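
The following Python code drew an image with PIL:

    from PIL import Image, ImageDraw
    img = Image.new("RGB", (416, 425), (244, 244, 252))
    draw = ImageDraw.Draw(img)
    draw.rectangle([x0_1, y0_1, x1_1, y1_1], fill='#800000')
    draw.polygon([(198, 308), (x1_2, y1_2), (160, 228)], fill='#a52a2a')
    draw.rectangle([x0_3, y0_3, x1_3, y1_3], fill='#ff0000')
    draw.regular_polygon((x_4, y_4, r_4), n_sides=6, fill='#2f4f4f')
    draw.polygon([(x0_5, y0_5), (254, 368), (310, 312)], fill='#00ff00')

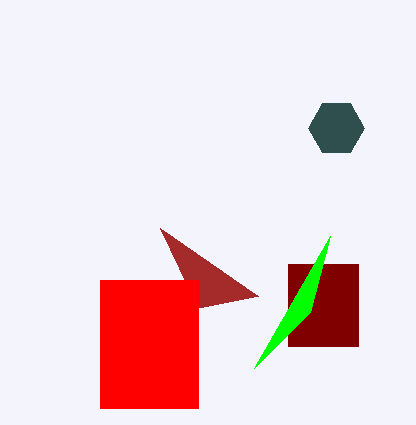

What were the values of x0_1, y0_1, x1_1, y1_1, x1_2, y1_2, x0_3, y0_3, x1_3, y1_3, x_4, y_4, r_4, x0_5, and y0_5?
x0_1 = 288, y0_1 = 264, x1_1 = 358, y1_1 = 346, x1_2 = 258, y1_2 = 296, x0_3 = 100, y0_3 = 280, x1_3 = 198, y1_3 = 408, x_4 = 336, y_4 = 128, r_4 = 28, x0_5 = 330, y0_5 = 236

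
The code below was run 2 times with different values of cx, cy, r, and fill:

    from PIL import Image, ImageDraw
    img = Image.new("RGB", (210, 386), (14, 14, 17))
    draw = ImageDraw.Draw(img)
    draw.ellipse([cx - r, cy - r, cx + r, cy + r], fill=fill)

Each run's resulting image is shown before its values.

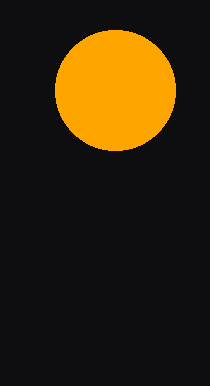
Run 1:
cx = 115
cy = 90
r = 60
fill = 'orange'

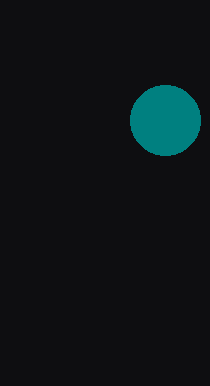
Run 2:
cx = 165; cy = 120; r = 35; fill = 'teal'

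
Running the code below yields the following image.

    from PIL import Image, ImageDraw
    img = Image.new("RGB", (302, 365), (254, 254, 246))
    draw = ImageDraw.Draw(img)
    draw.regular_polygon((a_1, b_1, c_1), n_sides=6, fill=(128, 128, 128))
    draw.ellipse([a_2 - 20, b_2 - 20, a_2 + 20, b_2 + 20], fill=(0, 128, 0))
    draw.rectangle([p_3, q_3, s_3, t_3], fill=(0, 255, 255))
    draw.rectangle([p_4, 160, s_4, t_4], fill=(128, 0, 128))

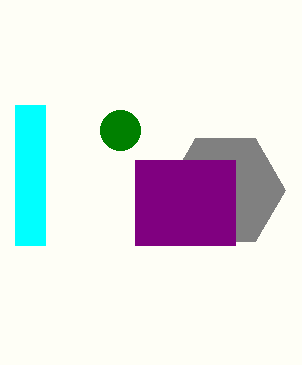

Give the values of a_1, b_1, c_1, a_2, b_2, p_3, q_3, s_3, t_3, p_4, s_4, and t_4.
a_1 = 225
b_1 = 190
c_1 = 60
a_2 = 120
b_2 = 130
p_3 = 15
q_3 = 105
s_3 = 45
t_3 = 245
p_4 = 135
s_4 = 235
t_4 = 245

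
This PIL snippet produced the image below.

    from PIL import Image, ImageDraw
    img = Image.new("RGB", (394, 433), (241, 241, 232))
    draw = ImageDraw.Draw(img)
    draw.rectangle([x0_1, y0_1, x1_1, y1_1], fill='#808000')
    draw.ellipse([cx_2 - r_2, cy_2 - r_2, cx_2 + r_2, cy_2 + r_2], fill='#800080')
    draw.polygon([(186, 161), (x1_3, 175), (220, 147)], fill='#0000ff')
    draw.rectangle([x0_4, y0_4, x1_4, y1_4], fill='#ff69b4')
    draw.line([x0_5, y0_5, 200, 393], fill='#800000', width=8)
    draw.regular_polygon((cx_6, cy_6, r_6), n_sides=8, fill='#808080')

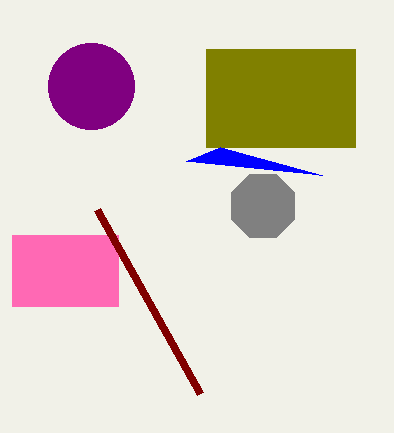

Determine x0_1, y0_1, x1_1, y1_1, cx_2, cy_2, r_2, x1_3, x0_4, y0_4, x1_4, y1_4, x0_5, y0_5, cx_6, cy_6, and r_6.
x0_1 = 206, y0_1 = 49, x1_1 = 355, y1_1 = 147, cx_2 = 91, cy_2 = 86, r_2 = 43, x1_3 = 322, x0_4 = 12, y0_4 = 235, x1_4 = 118, y1_4 = 306, x0_5 = 97, y0_5 = 209, cx_6 = 263, cy_6 = 206, r_6 = 34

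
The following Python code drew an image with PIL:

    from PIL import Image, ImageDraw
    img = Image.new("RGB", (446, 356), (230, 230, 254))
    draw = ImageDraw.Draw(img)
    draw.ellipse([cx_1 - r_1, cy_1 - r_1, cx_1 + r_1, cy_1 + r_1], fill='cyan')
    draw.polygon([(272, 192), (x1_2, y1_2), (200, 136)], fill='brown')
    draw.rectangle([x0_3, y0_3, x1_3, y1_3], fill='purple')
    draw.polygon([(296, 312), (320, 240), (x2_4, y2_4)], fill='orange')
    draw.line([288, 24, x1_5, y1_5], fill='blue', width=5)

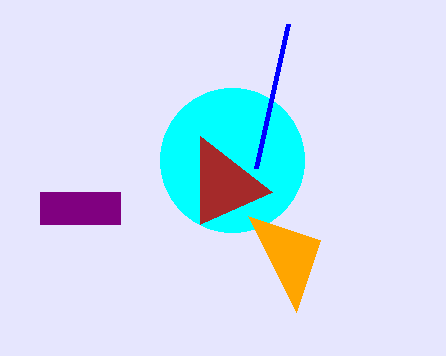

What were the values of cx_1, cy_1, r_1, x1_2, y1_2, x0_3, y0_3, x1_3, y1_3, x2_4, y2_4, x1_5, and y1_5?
cx_1 = 232, cy_1 = 160, r_1 = 72, x1_2 = 200, y1_2 = 224, x0_3 = 40, y0_3 = 192, x1_3 = 120, y1_3 = 224, x2_4 = 248, y2_4 = 216, x1_5 = 256, y1_5 = 168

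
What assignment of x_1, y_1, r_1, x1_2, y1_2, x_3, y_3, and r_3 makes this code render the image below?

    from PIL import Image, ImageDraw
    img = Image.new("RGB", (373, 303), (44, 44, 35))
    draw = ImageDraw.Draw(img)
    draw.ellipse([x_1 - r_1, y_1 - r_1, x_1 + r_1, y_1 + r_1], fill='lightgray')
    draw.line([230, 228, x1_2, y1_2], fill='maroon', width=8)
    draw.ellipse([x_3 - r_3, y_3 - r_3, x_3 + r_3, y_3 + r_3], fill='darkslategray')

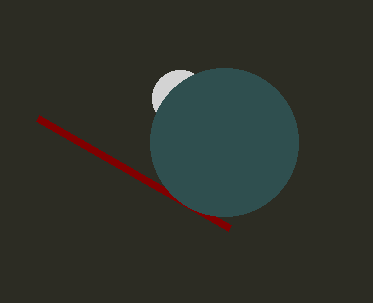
x_1 = 180; y_1 = 98; r_1 = 28; x1_2 = 38; y1_2 = 118; x_3 = 224; y_3 = 142; r_3 = 74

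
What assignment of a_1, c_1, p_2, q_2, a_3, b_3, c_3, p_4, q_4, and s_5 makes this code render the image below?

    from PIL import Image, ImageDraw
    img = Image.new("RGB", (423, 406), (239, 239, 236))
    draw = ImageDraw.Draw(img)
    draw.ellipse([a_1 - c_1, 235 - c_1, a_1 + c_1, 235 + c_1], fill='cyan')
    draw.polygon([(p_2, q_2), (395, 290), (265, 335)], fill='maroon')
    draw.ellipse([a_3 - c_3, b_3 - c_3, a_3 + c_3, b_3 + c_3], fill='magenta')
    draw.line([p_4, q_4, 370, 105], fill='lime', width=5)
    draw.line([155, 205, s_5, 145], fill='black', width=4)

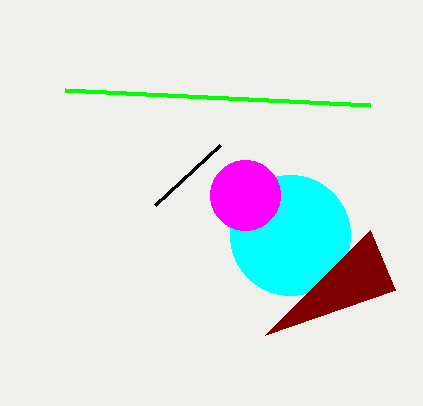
a_1 = 290, c_1 = 60, p_2 = 370, q_2 = 230, a_3 = 245, b_3 = 195, c_3 = 35, p_4 = 65, q_4 = 90, s_5 = 220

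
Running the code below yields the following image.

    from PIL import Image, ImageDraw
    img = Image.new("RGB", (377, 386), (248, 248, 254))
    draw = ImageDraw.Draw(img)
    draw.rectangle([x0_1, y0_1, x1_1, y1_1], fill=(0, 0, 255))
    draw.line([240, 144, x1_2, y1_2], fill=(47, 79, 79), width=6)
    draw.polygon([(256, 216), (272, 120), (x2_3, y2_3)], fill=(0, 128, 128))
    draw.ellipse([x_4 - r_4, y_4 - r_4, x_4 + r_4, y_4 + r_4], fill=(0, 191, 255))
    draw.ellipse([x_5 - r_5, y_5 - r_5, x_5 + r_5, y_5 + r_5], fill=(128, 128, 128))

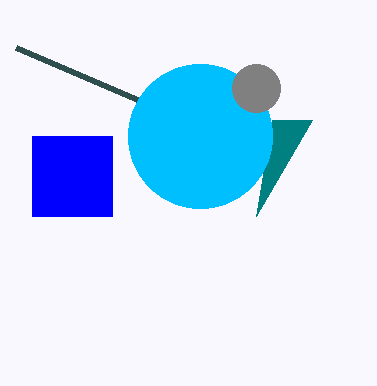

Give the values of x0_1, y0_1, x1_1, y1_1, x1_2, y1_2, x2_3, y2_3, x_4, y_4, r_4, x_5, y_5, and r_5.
x0_1 = 32; y0_1 = 136; x1_1 = 112; y1_1 = 216; x1_2 = 16; y1_2 = 48; x2_3 = 312; y2_3 = 120; x_4 = 200; y_4 = 136; r_4 = 72; x_5 = 256; y_5 = 88; r_5 = 24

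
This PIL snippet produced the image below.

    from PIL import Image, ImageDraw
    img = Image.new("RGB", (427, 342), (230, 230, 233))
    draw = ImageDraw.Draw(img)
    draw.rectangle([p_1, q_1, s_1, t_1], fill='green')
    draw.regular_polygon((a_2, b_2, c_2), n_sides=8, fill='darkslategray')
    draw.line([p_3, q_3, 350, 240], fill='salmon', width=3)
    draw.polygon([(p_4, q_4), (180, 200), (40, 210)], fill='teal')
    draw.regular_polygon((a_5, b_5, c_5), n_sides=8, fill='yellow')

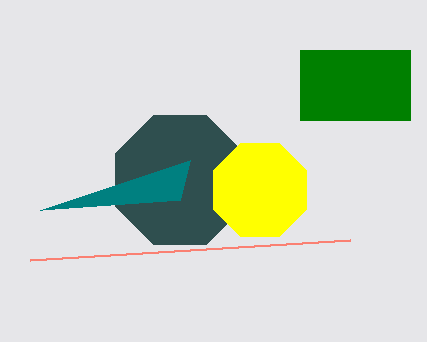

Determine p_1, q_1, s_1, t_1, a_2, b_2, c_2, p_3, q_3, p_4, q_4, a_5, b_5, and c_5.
p_1 = 300, q_1 = 50, s_1 = 410, t_1 = 120, a_2 = 180, b_2 = 180, c_2 = 70, p_3 = 30, q_3 = 260, p_4 = 190, q_4 = 160, a_5 = 260, b_5 = 190, c_5 = 50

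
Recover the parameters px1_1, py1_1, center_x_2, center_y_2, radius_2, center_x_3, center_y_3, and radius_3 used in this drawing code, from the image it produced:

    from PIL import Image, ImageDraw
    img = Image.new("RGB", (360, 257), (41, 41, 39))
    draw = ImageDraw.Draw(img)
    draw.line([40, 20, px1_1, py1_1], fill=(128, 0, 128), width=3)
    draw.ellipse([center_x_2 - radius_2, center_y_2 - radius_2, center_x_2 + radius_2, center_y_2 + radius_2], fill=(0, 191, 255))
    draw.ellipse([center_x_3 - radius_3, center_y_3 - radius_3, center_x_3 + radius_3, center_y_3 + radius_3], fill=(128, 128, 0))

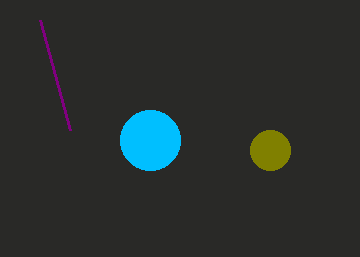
px1_1 = 70
py1_1 = 130
center_x_2 = 150
center_y_2 = 140
radius_2 = 30
center_x_3 = 270
center_y_3 = 150
radius_3 = 20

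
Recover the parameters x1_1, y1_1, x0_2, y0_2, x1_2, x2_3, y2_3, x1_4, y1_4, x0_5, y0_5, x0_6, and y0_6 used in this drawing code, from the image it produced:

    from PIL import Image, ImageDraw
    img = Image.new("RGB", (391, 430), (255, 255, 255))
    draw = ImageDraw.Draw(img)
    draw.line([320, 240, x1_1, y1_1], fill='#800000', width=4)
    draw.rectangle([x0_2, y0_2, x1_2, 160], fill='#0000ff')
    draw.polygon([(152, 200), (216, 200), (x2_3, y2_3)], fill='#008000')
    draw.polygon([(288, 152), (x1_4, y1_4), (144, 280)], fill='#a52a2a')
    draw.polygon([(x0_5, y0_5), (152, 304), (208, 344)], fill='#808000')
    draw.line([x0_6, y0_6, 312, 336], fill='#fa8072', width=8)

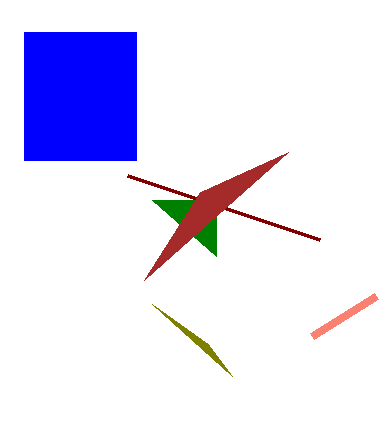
x1_1 = 128
y1_1 = 176
x0_2 = 24
y0_2 = 32
x1_2 = 136
x2_3 = 216
y2_3 = 256
x1_4 = 200
y1_4 = 192
x0_5 = 232
y0_5 = 376
x0_6 = 376
y0_6 = 296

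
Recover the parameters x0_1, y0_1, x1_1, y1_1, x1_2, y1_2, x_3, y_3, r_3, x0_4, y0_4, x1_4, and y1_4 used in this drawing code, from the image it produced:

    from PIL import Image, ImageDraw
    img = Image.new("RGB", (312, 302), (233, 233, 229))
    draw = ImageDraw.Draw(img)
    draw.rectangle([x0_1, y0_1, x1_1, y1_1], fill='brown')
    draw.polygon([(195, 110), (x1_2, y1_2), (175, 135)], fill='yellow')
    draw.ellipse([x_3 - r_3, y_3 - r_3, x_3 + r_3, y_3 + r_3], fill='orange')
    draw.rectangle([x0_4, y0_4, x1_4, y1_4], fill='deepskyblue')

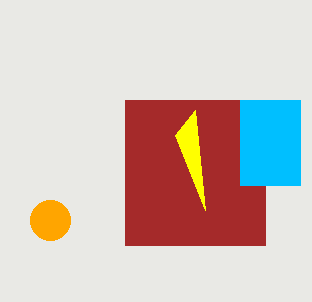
x0_1 = 125; y0_1 = 100; x1_1 = 265; y1_1 = 245; x1_2 = 205; y1_2 = 210; x_3 = 50; y_3 = 220; r_3 = 20; x0_4 = 240; y0_4 = 100; x1_4 = 300; y1_4 = 185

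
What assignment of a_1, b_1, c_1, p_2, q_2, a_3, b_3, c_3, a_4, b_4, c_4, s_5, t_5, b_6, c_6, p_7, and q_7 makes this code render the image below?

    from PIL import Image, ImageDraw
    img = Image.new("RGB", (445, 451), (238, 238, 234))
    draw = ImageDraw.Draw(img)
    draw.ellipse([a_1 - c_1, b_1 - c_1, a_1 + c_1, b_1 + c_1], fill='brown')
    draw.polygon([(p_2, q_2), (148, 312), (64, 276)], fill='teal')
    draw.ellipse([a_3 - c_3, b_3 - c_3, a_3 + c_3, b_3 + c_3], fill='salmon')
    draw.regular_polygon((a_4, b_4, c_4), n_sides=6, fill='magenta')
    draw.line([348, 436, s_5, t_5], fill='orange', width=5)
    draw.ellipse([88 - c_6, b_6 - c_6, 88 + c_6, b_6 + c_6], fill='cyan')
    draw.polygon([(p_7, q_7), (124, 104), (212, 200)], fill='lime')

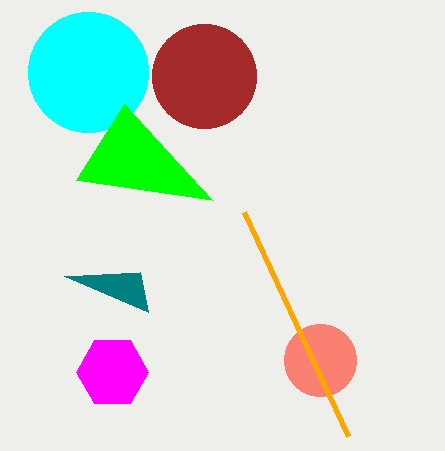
a_1 = 204, b_1 = 76, c_1 = 52, p_2 = 140, q_2 = 272, a_3 = 320, b_3 = 360, c_3 = 36, a_4 = 112, b_4 = 372, c_4 = 36, s_5 = 244, t_5 = 212, b_6 = 72, c_6 = 60, p_7 = 76, q_7 = 180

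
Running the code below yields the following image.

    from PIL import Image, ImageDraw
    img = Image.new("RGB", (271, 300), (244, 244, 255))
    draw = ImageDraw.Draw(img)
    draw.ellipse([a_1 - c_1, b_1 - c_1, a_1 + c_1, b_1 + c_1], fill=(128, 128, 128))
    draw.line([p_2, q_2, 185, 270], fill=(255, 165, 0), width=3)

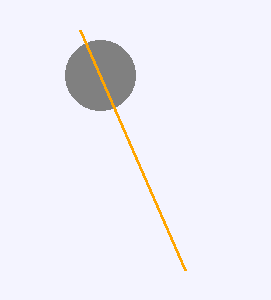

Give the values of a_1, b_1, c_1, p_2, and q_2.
a_1 = 100
b_1 = 75
c_1 = 35
p_2 = 80
q_2 = 30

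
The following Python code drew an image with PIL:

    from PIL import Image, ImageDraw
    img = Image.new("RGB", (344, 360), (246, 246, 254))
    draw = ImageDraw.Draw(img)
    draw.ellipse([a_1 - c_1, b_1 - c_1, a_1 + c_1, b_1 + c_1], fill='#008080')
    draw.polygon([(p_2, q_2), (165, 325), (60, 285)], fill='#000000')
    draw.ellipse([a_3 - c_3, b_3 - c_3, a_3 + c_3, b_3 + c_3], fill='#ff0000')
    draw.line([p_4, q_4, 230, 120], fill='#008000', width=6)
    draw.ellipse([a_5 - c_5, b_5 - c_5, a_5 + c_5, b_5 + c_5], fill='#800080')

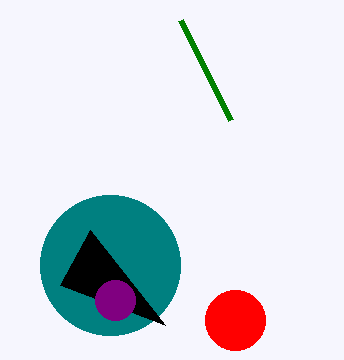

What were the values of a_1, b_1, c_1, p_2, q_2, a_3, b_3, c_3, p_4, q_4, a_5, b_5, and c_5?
a_1 = 110, b_1 = 265, c_1 = 70, p_2 = 90, q_2 = 230, a_3 = 235, b_3 = 320, c_3 = 30, p_4 = 180, q_4 = 20, a_5 = 115, b_5 = 300, c_5 = 20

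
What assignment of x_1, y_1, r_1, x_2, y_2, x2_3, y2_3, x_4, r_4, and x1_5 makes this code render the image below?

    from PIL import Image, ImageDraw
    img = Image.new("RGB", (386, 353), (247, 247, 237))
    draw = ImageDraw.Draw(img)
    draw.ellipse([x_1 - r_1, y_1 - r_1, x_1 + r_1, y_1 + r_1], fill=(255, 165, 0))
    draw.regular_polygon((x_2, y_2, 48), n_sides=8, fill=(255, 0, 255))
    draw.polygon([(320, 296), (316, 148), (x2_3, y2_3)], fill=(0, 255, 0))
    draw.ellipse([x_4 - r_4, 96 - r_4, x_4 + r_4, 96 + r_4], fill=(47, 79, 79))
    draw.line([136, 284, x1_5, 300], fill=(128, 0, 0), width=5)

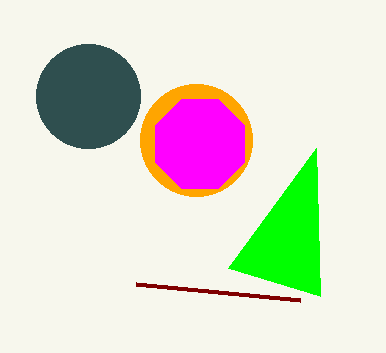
x_1 = 196, y_1 = 140, r_1 = 56, x_2 = 200, y_2 = 144, x2_3 = 228, y2_3 = 268, x_4 = 88, r_4 = 52, x1_5 = 300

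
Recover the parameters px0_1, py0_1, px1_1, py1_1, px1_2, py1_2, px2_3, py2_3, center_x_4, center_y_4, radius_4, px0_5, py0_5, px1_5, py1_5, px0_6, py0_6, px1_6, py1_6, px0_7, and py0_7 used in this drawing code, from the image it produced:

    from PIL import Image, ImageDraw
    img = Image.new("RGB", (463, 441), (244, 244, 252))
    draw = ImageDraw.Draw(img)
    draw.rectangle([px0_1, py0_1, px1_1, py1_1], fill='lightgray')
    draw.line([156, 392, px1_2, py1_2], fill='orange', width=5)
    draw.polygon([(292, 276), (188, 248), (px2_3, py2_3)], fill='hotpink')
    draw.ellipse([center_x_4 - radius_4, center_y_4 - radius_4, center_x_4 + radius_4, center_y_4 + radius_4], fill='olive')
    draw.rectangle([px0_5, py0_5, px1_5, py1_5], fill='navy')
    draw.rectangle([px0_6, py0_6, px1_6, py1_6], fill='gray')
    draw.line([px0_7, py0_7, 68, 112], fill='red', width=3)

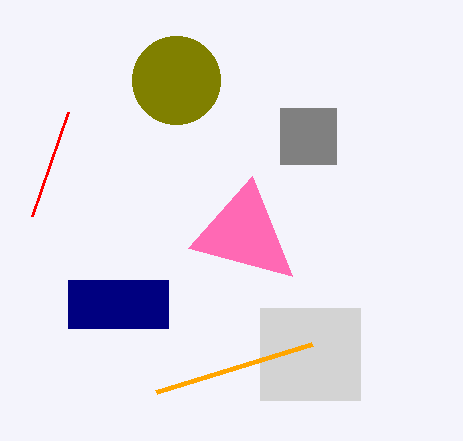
px0_1 = 260; py0_1 = 308; px1_1 = 360; py1_1 = 400; px1_2 = 312; py1_2 = 344; px2_3 = 252; py2_3 = 176; center_x_4 = 176; center_y_4 = 80; radius_4 = 44; px0_5 = 68; py0_5 = 280; px1_5 = 168; py1_5 = 328; px0_6 = 280; py0_6 = 108; px1_6 = 336; py1_6 = 164; px0_7 = 32; py0_7 = 216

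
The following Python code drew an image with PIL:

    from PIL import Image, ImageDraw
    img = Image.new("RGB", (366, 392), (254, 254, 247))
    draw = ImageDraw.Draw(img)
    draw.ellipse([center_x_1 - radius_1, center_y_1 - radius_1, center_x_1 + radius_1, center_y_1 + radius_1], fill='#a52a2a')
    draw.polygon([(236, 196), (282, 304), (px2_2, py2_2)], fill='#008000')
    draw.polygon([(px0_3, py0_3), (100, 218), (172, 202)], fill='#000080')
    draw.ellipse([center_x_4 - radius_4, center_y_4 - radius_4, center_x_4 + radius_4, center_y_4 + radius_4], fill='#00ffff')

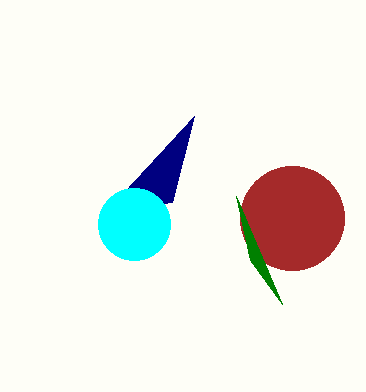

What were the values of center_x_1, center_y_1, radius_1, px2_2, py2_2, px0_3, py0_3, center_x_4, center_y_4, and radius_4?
center_x_1 = 292; center_y_1 = 218; radius_1 = 52; px2_2 = 250; py2_2 = 260; px0_3 = 194; py0_3 = 116; center_x_4 = 134; center_y_4 = 224; radius_4 = 36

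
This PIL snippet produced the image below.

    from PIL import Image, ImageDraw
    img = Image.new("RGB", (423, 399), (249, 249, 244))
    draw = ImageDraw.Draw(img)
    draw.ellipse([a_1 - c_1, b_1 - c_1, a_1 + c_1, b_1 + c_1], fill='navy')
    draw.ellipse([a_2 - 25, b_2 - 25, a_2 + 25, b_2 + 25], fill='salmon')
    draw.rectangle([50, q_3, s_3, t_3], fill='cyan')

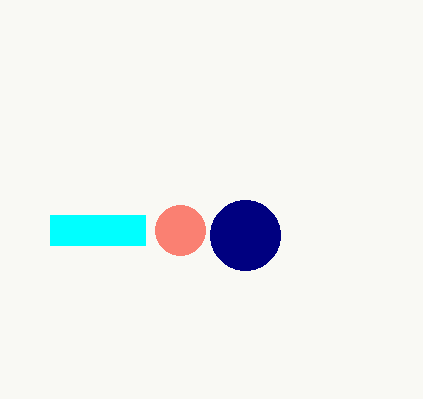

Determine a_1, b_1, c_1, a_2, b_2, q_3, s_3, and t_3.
a_1 = 245
b_1 = 235
c_1 = 35
a_2 = 180
b_2 = 230
q_3 = 215
s_3 = 145
t_3 = 245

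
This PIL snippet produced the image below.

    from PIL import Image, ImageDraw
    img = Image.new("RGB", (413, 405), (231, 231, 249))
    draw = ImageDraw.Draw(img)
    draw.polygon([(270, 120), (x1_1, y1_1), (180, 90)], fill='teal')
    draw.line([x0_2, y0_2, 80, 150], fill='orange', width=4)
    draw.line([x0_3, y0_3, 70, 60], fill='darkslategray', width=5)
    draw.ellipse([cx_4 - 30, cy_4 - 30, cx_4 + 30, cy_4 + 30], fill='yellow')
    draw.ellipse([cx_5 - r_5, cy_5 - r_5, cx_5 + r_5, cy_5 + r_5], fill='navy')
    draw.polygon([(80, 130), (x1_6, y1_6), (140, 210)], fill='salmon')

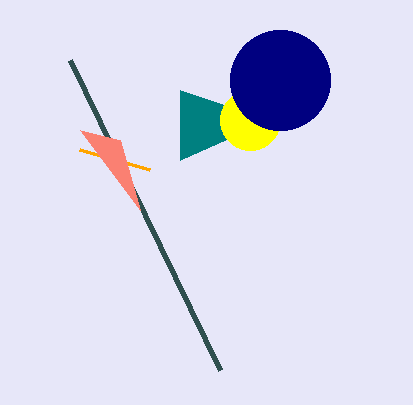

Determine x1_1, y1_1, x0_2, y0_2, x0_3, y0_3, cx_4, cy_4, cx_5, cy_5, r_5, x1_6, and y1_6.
x1_1 = 180; y1_1 = 160; x0_2 = 150; y0_2 = 170; x0_3 = 220; y0_3 = 370; cx_4 = 250; cy_4 = 120; cx_5 = 280; cy_5 = 80; r_5 = 50; x1_6 = 120; y1_6 = 140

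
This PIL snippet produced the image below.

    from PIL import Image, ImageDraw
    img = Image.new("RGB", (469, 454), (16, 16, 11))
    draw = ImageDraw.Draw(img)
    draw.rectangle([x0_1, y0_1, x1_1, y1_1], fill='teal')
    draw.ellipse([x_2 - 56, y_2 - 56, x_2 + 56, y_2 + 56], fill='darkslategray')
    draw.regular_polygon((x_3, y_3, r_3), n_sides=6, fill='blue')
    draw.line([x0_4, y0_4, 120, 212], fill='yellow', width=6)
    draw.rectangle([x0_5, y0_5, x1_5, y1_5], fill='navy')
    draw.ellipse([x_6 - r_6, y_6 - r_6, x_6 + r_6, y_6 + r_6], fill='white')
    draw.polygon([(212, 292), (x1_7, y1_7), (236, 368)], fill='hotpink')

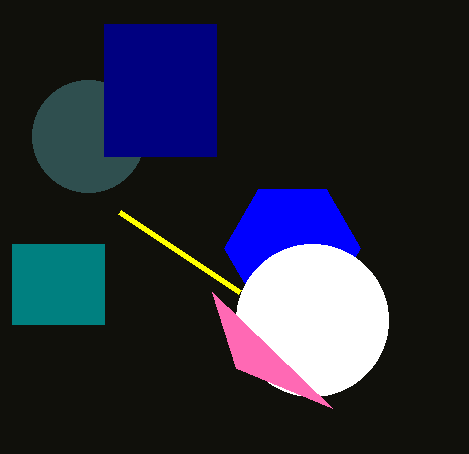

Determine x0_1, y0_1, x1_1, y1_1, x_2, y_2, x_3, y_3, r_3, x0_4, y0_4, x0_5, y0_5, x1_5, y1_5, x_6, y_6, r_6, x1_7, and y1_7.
x0_1 = 12, y0_1 = 244, x1_1 = 104, y1_1 = 324, x_2 = 88, y_2 = 136, x_3 = 292, y_3 = 248, r_3 = 68, x0_4 = 240, y0_4 = 292, x0_5 = 104, y0_5 = 24, x1_5 = 216, y1_5 = 156, x_6 = 312, y_6 = 320, r_6 = 76, x1_7 = 332, y1_7 = 408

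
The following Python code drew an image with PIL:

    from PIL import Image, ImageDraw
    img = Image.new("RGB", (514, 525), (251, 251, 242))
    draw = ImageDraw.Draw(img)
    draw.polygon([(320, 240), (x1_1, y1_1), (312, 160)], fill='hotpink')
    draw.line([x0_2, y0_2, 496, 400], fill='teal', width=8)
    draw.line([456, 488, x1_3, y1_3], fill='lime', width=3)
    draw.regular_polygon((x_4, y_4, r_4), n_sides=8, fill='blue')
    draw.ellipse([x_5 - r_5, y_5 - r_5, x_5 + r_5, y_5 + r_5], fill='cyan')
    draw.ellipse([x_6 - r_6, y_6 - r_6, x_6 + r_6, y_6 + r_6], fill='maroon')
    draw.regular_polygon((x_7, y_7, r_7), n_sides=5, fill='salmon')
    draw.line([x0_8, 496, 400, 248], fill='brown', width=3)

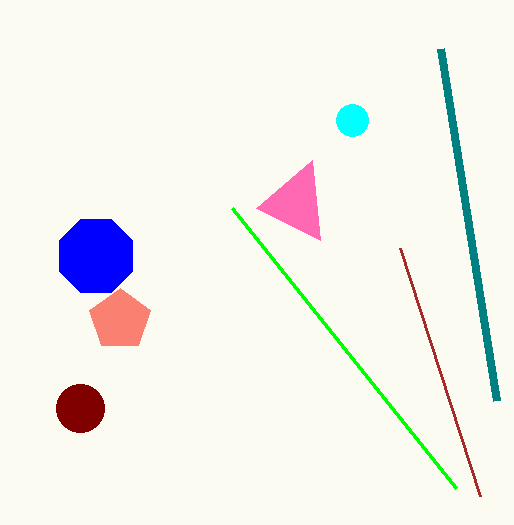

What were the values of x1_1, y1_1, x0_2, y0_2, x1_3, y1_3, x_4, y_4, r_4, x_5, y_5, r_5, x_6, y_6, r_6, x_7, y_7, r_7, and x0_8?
x1_1 = 256
y1_1 = 208
x0_2 = 440
y0_2 = 48
x1_3 = 232
y1_3 = 208
x_4 = 96
y_4 = 256
r_4 = 40
x_5 = 352
y_5 = 120
r_5 = 16
x_6 = 80
y_6 = 408
r_6 = 24
x_7 = 120
y_7 = 320
r_7 = 32
x0_8 = 480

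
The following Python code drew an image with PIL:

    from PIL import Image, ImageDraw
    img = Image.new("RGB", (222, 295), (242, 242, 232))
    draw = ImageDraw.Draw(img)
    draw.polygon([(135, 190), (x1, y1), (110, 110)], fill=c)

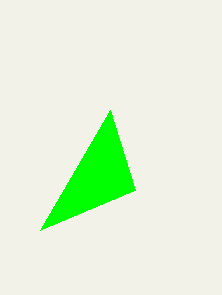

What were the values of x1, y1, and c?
x1 = 40, y1 = 230, c = 'lime'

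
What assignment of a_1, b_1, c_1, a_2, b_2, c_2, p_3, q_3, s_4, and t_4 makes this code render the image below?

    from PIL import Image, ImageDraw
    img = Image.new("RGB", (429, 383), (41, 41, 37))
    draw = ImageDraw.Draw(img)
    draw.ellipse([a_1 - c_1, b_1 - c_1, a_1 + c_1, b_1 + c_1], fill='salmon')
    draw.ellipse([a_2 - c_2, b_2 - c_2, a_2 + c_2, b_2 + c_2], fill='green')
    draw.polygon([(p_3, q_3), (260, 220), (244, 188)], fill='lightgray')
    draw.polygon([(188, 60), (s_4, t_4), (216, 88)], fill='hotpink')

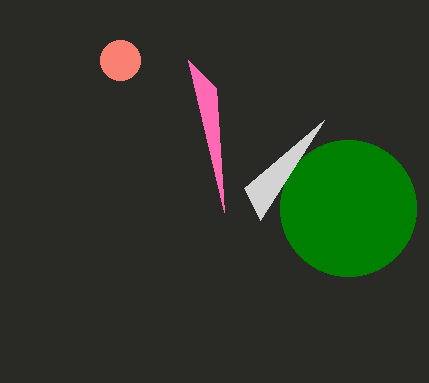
a_1 = 120; b_1 = 60; c_1 = 20; a_2 = 348; b_2 = 208; c_2 = 68; p_3 = 324; q_3 = 120; s_4 = 224; t_4 = 212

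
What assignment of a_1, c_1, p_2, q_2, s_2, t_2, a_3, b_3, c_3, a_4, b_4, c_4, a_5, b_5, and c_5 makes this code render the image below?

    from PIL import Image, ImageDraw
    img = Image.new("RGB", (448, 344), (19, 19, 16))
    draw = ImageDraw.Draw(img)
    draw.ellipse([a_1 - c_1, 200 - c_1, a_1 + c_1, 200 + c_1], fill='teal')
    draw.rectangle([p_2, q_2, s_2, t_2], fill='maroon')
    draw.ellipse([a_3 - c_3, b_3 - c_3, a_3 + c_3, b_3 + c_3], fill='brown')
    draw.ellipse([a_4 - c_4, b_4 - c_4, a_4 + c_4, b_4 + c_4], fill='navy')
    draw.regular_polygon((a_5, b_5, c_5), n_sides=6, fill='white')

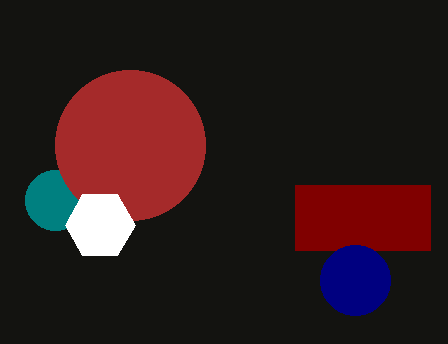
a_1 = 55, c_1 = 30, p_2 = 295, q_2 = 185, s_2 = 430, t_2 = 250, a_3 = 130, b_3 = 145, c_3 = 75, a_4 = 355, b_4 = 280, c_4 = 35, a_5 = 100, b_5 = 225, c_5 = 35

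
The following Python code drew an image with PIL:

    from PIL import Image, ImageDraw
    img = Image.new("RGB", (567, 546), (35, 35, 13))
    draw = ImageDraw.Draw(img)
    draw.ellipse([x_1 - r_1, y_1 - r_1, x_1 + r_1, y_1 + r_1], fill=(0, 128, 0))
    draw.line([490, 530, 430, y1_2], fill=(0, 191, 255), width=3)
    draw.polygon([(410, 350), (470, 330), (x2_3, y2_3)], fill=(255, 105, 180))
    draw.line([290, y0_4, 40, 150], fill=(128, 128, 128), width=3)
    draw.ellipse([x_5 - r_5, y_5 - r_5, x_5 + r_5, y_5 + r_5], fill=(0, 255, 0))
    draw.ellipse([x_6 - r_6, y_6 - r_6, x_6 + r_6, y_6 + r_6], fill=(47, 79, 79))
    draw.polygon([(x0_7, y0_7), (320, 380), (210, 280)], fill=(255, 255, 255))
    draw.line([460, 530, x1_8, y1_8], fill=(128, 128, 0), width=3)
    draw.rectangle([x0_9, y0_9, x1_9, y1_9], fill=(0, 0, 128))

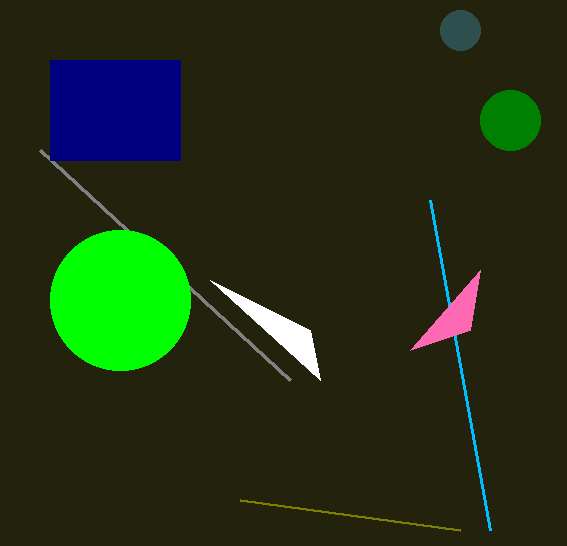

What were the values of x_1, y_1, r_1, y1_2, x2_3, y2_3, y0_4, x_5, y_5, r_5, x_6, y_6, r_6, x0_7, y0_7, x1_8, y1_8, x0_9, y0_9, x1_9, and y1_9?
x_1 = 510, y_1 = 120, r_1 = 30, y1_2 = 200, x2_3 = 480, y2_3 = 270, y0_4 = 380, x_5 = 120, y_5 = 300, r_5 = 70, x_6 = 460, y_6 = 30, r_6 = 20, x0_7 = 310, y0_7 = 330, x1_8 = 240, y1_8 = 500, x0_9 = 50, y0_9 = 60, x1_9 = 180, y1_9 = 160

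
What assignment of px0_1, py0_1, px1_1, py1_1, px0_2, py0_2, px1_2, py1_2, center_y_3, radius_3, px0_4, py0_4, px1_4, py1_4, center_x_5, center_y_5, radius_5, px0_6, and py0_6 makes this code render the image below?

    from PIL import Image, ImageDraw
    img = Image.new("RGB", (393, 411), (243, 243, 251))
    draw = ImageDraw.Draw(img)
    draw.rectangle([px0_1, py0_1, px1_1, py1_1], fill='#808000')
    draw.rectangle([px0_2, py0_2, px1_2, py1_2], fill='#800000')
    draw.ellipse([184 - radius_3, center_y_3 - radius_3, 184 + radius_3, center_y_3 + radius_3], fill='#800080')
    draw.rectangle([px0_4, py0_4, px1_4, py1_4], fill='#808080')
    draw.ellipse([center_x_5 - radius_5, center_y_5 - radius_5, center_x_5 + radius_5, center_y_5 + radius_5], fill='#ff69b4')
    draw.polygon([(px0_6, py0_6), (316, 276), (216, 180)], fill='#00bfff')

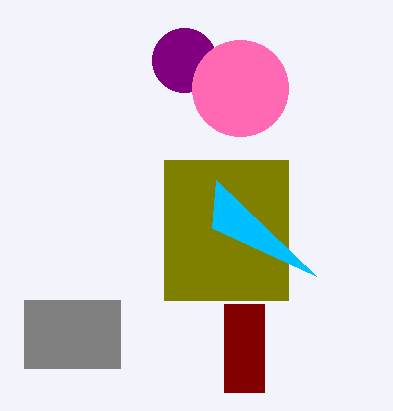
px0_1 = 164; py0_1 = 160; px1_1 = 288; py1_1 = 300; px0_2 = 224; py0_2 = 304; px1_2 = 264; py1_2 = 392; center_y_3 = 60; radius_3 = 32; px0_4 = 24; py0_4 = 300; px1_4 = 120; py1_4 = 368; center_x_5 = 240; center_y_5 = 88; radius_5 = 48; px0_6 = 212; py0_6 = 228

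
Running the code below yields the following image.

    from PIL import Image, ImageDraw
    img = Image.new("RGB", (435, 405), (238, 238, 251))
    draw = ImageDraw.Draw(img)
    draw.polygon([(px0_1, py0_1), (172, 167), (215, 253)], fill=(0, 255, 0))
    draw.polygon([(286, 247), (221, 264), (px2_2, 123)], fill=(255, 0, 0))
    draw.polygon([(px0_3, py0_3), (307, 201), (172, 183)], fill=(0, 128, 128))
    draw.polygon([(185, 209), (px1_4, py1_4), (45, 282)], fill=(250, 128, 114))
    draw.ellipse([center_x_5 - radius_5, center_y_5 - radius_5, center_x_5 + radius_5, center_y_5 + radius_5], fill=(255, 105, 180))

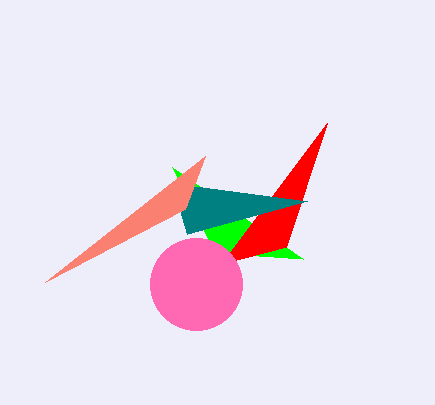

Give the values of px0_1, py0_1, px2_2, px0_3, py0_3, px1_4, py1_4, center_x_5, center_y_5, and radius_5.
px0_1 = 303
py0_1 = 259
px2_2 = 327
px0_3 = 187
py0_3 = 234
px1_4 = 205
py1_4 = 156
center_x_5 = 196
center_y_5 = 284
radius_5 = 46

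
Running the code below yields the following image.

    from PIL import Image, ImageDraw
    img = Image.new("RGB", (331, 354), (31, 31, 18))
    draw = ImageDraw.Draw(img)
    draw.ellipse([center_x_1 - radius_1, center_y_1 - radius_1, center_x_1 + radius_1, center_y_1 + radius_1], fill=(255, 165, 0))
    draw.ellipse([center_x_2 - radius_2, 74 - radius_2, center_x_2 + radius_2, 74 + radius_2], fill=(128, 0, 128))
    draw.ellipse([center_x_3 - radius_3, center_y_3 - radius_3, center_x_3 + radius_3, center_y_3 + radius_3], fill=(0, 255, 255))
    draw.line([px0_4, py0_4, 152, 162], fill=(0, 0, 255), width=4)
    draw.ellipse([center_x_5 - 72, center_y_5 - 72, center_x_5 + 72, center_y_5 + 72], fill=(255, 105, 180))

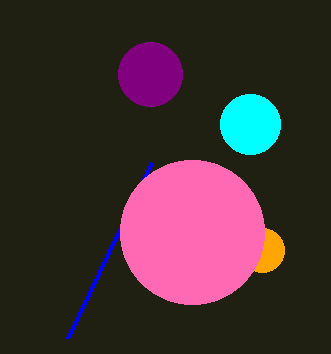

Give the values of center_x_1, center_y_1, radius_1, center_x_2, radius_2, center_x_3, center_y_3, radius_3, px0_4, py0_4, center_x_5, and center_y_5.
center_x_1 = 262; center_y_1 = 250; radius_1 = 22; center_x_2 = 150; radius_2 = 32; center_x_3 = 250; center_y_3 = 124; radius_3 = 30; px0_4 = 68; py0_4 = 338; center_x_5 = 192; center_y_5 = 232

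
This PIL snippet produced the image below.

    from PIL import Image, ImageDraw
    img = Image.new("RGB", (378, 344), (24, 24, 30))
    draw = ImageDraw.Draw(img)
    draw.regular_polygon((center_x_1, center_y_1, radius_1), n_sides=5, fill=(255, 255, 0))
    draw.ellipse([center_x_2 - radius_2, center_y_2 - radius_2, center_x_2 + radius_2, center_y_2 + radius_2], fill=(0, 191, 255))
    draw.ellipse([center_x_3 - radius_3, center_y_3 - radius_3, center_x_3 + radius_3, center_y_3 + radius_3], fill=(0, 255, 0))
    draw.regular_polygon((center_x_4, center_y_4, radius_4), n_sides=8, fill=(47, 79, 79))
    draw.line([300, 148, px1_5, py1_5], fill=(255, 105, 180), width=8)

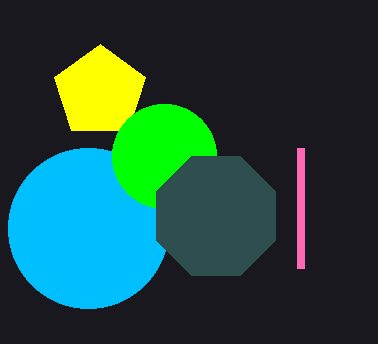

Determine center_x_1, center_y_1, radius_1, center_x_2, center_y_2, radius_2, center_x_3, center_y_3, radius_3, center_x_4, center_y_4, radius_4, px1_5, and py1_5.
center_x_1 = 100
center_y_1 = 92
radius_1 = 48
center_x_2 = 88
center_y_2 = 228
radius_2 = 80
center_x_3 = 164
center_y_3 = 156
radius_3 = 52
center_x_4 = 216
center_y_4 = 216
radius_4 = 64
px1_5 = 300
py1_5 = 268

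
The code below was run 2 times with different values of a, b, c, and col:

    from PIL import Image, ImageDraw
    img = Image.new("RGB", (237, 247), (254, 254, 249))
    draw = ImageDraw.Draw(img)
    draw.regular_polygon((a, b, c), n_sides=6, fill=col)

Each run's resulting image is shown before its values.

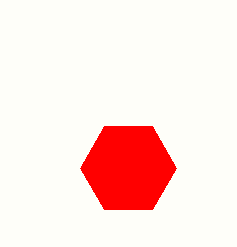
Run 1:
a = 128; b = 168; c = 48; col = 'red'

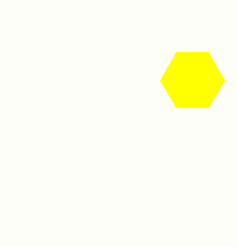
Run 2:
a = 192, b = 80, c = 32, col = 'yellow'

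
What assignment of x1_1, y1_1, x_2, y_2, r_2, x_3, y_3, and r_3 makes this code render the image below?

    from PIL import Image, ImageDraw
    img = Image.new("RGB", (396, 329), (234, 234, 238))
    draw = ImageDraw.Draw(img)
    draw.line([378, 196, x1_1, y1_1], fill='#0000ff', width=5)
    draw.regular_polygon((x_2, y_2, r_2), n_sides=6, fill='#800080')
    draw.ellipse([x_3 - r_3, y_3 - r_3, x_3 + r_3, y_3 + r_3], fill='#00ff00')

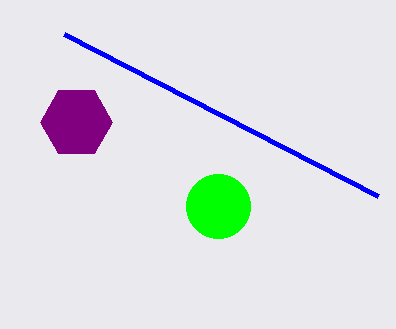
x1_1 = 64; y1_1 = 34; x_2 = 76; y_2 = 122; r_2 = 36; x_3 = 218; y_3 = 206; r_3 = 32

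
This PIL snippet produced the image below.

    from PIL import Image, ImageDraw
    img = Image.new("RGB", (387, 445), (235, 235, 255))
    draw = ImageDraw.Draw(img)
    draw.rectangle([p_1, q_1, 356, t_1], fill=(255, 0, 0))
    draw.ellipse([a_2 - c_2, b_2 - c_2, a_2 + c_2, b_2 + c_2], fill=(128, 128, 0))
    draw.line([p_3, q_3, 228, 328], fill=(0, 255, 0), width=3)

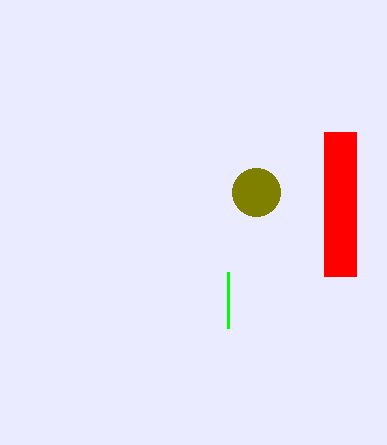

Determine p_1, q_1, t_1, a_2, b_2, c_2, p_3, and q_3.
p_1 = 324
q_1 = 132
t_1 = 276
a_2 = 256
b_2 = 192
c_2 = 24
p_3 = 228
q_3 = 272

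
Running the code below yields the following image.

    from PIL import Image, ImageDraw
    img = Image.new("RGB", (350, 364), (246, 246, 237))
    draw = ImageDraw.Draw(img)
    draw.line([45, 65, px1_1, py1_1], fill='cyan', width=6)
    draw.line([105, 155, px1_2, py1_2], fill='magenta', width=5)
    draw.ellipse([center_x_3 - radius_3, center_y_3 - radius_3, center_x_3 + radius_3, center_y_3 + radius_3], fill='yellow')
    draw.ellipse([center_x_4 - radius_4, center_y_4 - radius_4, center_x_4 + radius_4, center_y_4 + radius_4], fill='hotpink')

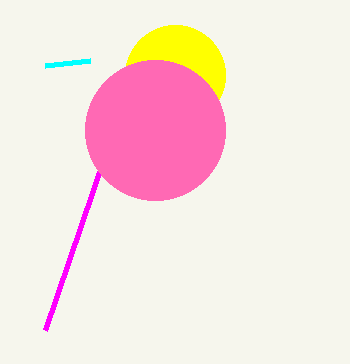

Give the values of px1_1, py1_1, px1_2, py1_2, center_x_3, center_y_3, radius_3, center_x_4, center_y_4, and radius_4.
px1_1 = 90, py1_1 = 60, px1_2 = 45, py1_2 = 330, center_x_3 = 175, center_y_3 = 75, radius_3 = 50, center_x_4 = 155, center_y_4 = 130, radius_4 = 70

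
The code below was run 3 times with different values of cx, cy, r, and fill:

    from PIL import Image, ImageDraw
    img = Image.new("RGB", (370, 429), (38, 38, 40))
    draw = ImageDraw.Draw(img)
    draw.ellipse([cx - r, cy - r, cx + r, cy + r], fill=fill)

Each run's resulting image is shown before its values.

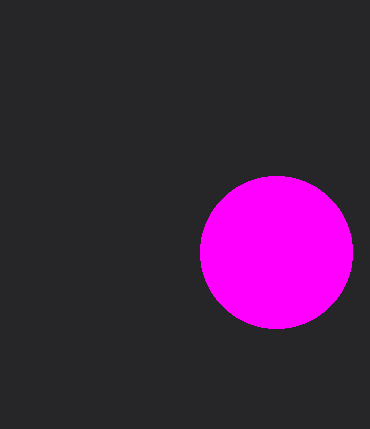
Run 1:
cx = 276; cy = 252; r = 76; fill = 'magenta'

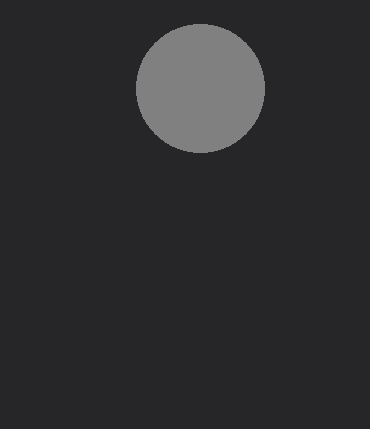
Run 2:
cx = 200
cy = 88
r = 64
fill = 'gray'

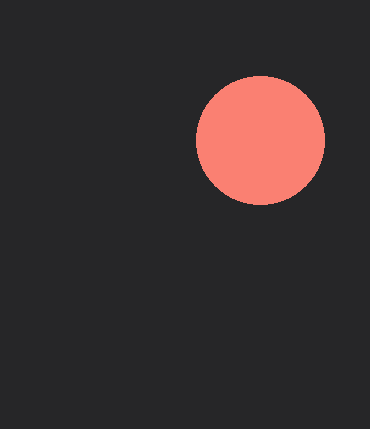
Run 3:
cx = 260
cy = 140
r = 64
fill = 'salmon'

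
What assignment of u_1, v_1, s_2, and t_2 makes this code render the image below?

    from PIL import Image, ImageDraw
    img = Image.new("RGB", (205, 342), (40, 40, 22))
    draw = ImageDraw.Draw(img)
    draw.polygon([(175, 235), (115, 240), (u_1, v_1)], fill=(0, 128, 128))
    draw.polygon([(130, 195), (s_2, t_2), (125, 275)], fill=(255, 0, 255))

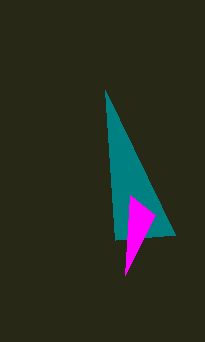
u_1 = 105, v_1 = 90, s_2 = 155, t_2 = 215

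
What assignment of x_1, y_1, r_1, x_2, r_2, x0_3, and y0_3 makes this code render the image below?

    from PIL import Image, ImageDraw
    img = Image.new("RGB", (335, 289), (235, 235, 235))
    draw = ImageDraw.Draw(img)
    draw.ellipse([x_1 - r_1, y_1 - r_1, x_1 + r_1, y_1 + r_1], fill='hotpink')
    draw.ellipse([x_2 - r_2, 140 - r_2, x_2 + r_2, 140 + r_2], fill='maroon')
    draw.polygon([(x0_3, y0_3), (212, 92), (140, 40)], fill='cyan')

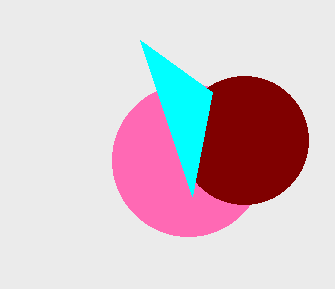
x_1 = 188
y_1 = 160
r_1 = 76
x_2 = 244
r_2 = 64
x0_3 = 192
y0_3 = 196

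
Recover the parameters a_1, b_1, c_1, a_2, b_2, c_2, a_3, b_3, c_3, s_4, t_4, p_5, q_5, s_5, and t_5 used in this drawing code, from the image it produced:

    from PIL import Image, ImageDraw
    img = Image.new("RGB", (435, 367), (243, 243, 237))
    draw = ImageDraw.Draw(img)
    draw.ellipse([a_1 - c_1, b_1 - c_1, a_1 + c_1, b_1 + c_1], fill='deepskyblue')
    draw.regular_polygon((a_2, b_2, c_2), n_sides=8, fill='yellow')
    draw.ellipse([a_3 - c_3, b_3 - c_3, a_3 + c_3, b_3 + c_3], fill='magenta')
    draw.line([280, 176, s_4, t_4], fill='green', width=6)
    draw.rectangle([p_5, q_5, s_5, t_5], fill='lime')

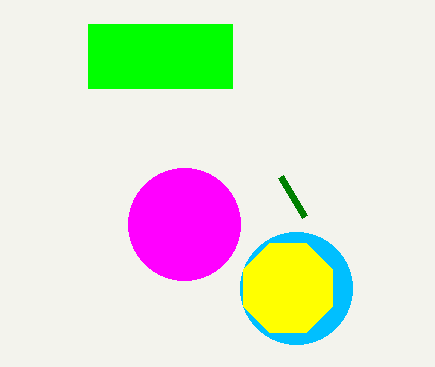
a_1 = 296
b_1 = 288
c_1 = 56
a_2 = 288
b_2 = 288
c_2 = 48
a_3 = 184
b_3 = 224
c_3 = 56
s_4 = 304
t_4 = 216
p_5 = 88
q_5 = 24
s_5 = 232
t_5 = 88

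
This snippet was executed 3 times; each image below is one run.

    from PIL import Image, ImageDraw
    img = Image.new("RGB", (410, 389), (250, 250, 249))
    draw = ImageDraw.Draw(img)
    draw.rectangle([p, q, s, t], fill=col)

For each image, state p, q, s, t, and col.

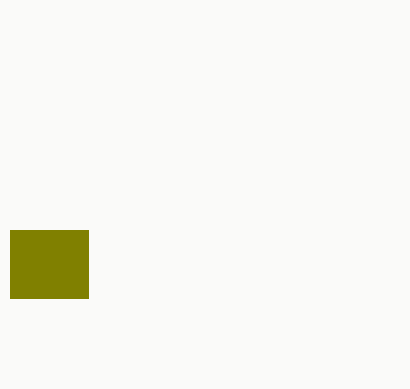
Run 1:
p = 10
q = 230
s = 88
t = 298
col = 'olive'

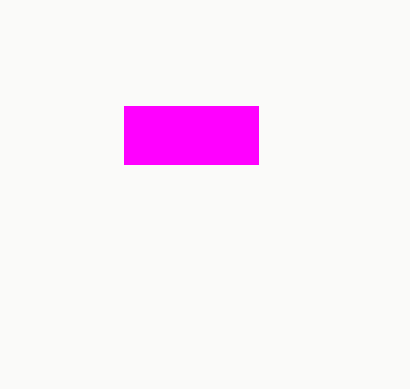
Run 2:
p = 124
q = 106
s = 258
t = 164
col = 'magenta'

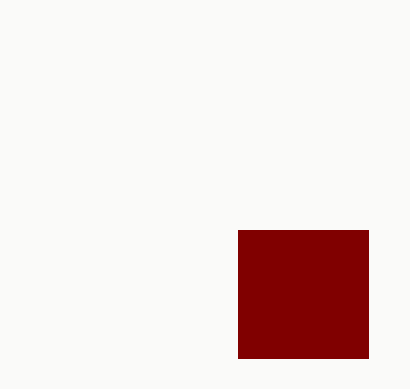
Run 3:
p = 238; q = 230; s = 368; t = 358; col = 'maroon'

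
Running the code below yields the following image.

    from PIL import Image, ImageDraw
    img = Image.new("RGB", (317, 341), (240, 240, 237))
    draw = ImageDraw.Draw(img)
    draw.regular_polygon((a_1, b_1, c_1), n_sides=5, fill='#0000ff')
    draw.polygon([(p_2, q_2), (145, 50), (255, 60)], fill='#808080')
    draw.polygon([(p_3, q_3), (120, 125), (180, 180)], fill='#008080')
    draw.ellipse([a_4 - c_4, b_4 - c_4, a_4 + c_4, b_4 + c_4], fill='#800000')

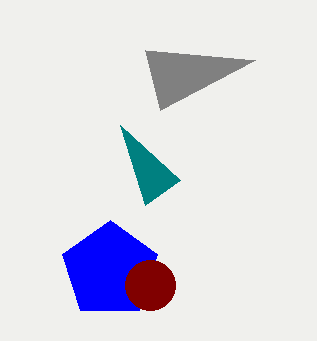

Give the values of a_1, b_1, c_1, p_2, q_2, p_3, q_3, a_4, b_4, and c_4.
a_1 = 110
b_1 = 270
c_1 = 50
p_2 = 160
q_2 = 110
p_3 = 145
q_3 = 205
a_4 = 150
b_4 = 285
c_4 = 25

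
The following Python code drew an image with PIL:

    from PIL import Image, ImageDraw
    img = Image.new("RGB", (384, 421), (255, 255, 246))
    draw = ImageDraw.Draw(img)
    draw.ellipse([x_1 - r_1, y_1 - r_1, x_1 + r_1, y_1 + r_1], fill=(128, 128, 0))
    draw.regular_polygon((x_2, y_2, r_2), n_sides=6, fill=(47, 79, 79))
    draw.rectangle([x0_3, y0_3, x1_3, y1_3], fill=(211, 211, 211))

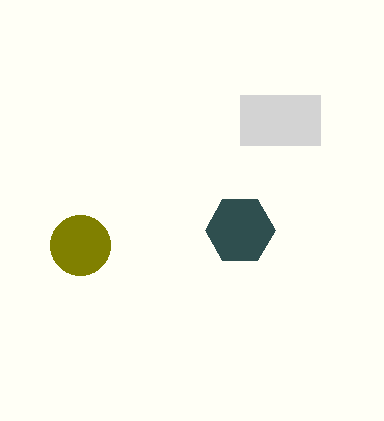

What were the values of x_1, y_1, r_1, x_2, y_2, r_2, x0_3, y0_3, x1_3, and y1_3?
x_1 = 80, y_1 = 245, r_1 = 30, x_2 = 240, y_2 = 230, r_2 = 35, x0_3 = 240, y0_3 = 95, x1_3 = 320, y1_3 = 145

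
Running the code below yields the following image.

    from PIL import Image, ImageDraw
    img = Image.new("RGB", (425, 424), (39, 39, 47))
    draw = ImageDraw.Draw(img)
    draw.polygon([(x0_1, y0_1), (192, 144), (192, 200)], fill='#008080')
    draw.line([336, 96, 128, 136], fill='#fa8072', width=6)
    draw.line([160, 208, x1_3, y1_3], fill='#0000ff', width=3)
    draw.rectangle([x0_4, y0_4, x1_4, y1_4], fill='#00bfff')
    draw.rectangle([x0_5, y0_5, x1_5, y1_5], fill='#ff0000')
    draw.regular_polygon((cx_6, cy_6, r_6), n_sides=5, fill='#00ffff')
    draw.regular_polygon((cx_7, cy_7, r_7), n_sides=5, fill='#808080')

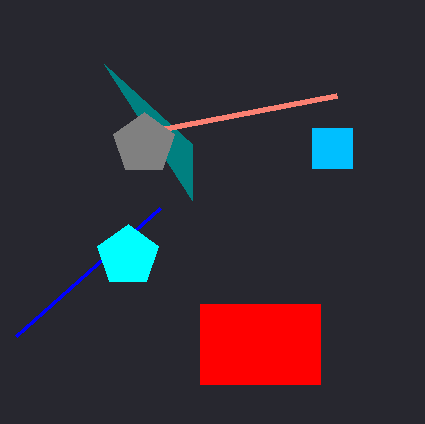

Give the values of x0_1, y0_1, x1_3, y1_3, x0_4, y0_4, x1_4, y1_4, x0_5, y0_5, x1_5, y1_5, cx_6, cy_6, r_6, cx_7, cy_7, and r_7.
x0_1 = 104, y0_1 = 64, x1_3 = 16, y1_3 = 336, x0_4 = 312, y0_4 = 128, x1_4 = 352, y1_4 = 168, x0_5 = 200, y0_5 = 304, x1_5 = 320, y1_5 = 384, cx_6 = 128, cy_6 = 256, r_6 = 32, cx_7 = 144, cy_7 = 144, r_7 = 32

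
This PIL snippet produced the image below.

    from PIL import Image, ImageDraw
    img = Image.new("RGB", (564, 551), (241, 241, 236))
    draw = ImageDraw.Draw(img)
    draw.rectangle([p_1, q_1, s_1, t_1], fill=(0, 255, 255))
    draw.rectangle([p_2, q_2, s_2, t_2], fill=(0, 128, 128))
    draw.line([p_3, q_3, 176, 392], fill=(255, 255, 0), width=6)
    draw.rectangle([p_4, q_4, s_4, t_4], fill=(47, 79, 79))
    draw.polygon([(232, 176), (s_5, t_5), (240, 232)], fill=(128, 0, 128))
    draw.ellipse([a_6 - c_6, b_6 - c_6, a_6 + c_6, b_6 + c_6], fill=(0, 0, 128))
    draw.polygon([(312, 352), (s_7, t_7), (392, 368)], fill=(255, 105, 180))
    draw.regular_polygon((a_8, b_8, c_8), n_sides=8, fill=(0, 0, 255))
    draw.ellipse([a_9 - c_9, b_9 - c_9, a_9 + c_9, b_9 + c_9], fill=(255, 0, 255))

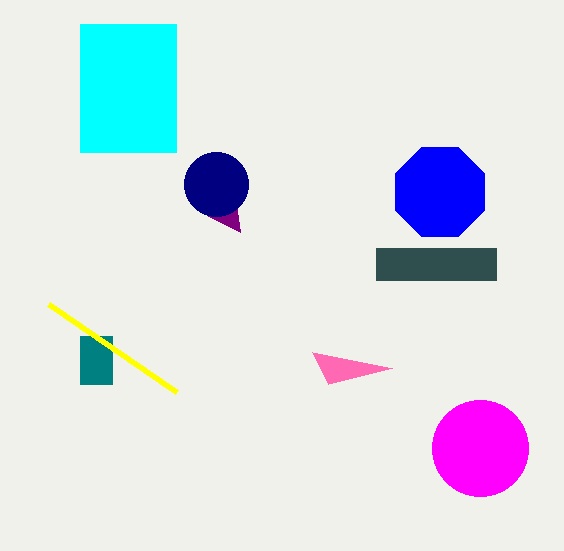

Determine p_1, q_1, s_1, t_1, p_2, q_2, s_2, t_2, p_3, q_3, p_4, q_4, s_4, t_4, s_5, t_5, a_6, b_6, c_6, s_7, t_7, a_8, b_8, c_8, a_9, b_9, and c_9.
p_1 = 80
q_1 = 24
s_1 = 176
t_1 = 152
p_2 = 80
q_2 = 336
s_2 = 112
t_2 = 384
p_3 = 48
q_3 = 304
p_4 = 376
q_4 = 248
s_4 = 496
t_4 = 280
s_5 = 208
t_5 = 216
a_6 = 216
b_6 = 184
c_6 = 32
s_7 = 328
t_7 = 384
a_8 = 440
b_8 = 192
c_8 = 48
a_9 = 480
b_9 = 448
c_9 = 48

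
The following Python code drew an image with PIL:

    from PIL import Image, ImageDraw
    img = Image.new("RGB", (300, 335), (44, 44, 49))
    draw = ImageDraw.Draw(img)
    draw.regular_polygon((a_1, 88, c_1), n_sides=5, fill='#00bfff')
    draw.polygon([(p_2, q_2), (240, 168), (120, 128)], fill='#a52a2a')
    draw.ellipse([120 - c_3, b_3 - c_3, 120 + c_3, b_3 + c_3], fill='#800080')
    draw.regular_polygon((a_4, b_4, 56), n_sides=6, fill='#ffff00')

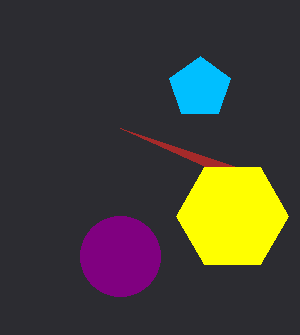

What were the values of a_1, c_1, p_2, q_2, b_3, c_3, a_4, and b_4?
a_1 = 200; c_1 = 32; p_2 = 280; q_2 = 200; b_3 = 256; c_3 = 40; a_4 = 232; b_4 = 216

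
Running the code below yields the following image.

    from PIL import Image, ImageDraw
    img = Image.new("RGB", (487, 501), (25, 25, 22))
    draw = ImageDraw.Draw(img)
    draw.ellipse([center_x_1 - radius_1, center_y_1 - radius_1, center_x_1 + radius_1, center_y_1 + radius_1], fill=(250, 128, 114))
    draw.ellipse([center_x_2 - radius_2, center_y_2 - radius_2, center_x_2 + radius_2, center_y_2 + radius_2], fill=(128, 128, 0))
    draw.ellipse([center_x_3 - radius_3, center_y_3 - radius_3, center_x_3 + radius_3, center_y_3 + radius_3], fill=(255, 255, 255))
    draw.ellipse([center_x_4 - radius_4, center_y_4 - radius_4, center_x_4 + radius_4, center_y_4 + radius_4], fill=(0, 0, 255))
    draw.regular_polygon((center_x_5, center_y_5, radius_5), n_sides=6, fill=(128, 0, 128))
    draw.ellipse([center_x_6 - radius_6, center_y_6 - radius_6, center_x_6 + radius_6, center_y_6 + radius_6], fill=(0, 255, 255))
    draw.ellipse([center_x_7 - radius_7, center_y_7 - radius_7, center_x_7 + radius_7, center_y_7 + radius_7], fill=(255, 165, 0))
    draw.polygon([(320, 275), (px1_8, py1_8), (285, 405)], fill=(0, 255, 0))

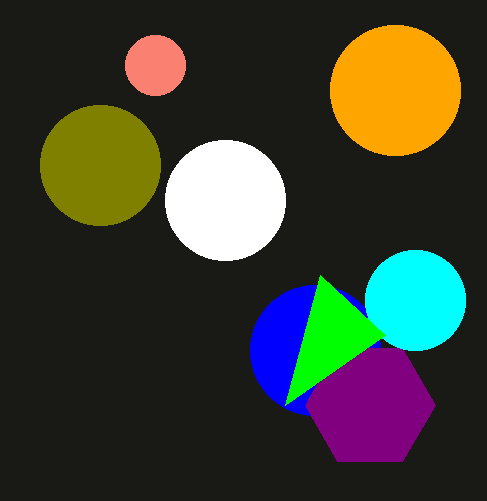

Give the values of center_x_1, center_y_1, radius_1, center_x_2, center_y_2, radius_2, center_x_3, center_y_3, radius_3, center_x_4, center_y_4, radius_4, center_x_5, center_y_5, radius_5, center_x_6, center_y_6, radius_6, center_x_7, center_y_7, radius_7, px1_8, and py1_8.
center_x_1 = 155, center_y_1 = 65, radius_1 = 30, center_x_2 = 100, center_y_2 = 165, radius_2 = 60, center_x_3 = 225, center_y_3 = 200, radius_3 = 60, center_x_4 = 315, center_y_4 = 350, radius_4 = 65, center_x_5 = 370, center_y_5 = 405, radius_5 = 65, center_x_6 = 415, center_y_6 = 300, radius_6 = 50, center_x_7 = 395, center_y_7 = 90, radius_7 = 65, px1_8 = 385, py1_8 = 335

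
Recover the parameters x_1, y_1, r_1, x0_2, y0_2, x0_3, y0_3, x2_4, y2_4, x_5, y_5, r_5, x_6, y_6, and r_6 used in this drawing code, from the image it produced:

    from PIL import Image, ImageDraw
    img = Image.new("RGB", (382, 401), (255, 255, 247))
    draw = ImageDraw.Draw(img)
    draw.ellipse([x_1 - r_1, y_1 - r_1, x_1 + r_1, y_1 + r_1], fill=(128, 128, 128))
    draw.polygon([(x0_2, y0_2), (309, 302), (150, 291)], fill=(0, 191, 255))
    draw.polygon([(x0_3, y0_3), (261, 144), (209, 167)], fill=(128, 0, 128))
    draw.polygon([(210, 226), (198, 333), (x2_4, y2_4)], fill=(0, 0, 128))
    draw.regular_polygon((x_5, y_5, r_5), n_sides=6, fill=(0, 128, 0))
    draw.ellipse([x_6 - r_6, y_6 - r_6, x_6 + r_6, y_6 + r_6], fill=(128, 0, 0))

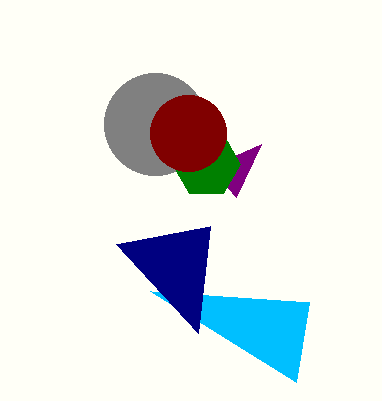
x_1 = 155
y_1 = 124
r_1 = 51
x0_2 = 296
y0_2 = 382
x0_3 = 236
y0_3 = 197
x2_4 = 116
y2_4 = 244
x_5 = 206
y_5 = 164
r_5 = 34
x_6 = 188
y_6 = 133
r_6 = 38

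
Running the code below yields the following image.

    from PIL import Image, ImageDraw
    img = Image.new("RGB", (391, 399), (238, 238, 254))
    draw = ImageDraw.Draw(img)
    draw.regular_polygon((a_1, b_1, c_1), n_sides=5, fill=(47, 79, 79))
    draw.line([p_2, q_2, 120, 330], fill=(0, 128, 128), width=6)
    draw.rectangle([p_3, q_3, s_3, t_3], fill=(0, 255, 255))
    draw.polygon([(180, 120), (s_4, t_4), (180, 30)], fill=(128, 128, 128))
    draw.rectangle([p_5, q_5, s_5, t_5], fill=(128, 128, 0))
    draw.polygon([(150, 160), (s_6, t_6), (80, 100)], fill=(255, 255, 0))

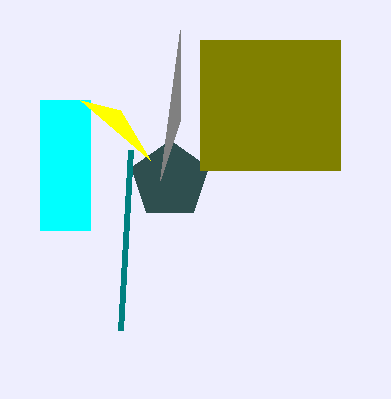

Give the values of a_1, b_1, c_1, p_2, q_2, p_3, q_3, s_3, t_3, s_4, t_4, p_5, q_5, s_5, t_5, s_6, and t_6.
a_1 = 170
b_1 = 180
c_1 = 40
p_2 = 130
q_2 = 150
p_3 = 40
q_3 = 100
s_3 = 90
t_3 = 230
s_4 = 160
t_4 = 180
p_5 = 200
q_5 = 40
s_5 = 340
t_5 = 170
s_6 = 120
t_6 = 110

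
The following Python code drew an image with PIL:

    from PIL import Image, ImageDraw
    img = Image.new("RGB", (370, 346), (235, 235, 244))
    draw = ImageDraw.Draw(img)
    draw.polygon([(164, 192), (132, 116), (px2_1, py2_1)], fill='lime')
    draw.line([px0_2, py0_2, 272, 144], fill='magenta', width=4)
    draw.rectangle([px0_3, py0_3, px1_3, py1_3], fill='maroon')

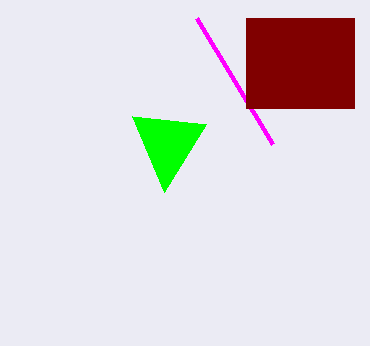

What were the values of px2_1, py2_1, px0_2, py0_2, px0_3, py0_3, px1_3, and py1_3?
px2_1 = 206
py2_1 = 124
px0_2 = 196
py0_2 = 18
px0_3 = 246
py0_3 = 18
px1_3 = 354
py1_3 = 108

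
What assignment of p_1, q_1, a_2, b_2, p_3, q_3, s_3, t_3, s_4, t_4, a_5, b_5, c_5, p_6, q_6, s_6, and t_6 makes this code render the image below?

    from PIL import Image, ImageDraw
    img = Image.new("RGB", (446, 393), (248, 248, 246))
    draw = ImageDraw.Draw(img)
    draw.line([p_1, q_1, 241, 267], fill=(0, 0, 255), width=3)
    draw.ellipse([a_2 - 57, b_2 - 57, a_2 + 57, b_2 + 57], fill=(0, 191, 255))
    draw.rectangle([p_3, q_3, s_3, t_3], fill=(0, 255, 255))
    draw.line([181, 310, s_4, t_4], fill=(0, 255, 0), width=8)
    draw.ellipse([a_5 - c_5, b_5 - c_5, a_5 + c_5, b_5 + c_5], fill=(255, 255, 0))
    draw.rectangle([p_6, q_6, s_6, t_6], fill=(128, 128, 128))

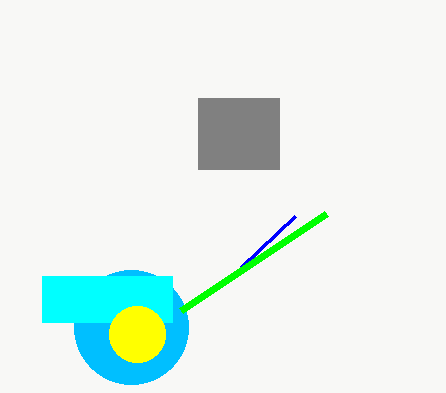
p_1 = 295
q_1 = 216
a_2 = 131
b_2 = 327
p_3 = 42
q_3 = 276
s_3 = 172
t_3 = 322
s_4 = 326
t_4 = 213
a_5 = 137
b_5 = 334
c_5 = 28
p_6 = 198
q_6 = 98
s_6 = 279
t_6 = 169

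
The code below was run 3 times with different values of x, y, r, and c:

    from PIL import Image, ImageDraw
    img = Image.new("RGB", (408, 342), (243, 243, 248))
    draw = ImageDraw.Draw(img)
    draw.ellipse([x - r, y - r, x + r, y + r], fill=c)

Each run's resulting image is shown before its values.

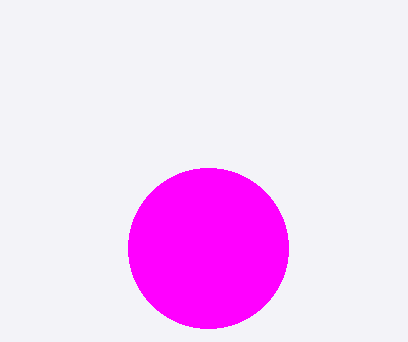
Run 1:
x = 208, y = 248, r = 80, c = 'magenta'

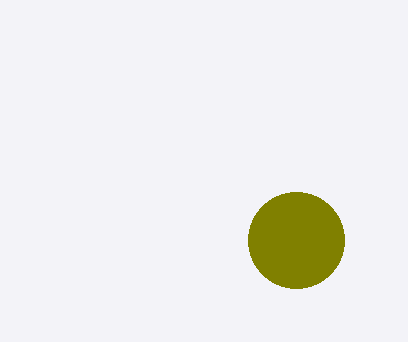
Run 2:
x = 296, y = 240, r = 48, c = 'olive'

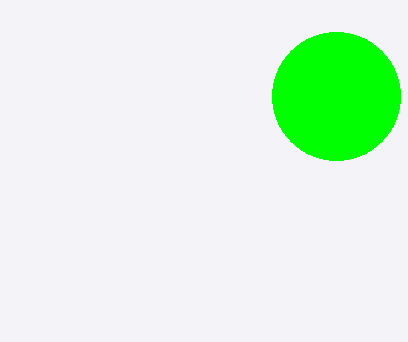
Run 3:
x = 336
y = 96
r = 64
c = 'lime'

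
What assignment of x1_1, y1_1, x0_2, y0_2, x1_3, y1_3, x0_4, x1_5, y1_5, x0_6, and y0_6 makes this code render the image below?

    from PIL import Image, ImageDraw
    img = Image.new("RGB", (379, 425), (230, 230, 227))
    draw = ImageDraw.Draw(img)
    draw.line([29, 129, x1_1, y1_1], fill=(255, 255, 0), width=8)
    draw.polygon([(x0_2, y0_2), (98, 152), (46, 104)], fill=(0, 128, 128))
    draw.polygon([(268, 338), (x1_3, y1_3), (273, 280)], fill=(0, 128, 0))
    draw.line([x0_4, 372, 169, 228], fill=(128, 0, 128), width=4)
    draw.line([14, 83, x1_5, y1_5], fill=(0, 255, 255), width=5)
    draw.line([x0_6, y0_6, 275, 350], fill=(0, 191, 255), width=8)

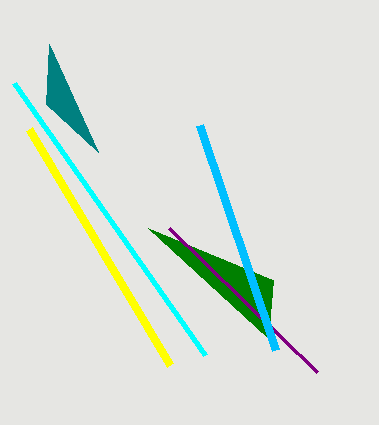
x1_1 = 170
y1_1 = 365
x0_2 = 49
y0_2 = 44
x1_3 = 148
y1_3 = 228
x0_4 = 317
x1_5 = 205
y1_5 = 355
x0_6 = 199
y0_6 = 125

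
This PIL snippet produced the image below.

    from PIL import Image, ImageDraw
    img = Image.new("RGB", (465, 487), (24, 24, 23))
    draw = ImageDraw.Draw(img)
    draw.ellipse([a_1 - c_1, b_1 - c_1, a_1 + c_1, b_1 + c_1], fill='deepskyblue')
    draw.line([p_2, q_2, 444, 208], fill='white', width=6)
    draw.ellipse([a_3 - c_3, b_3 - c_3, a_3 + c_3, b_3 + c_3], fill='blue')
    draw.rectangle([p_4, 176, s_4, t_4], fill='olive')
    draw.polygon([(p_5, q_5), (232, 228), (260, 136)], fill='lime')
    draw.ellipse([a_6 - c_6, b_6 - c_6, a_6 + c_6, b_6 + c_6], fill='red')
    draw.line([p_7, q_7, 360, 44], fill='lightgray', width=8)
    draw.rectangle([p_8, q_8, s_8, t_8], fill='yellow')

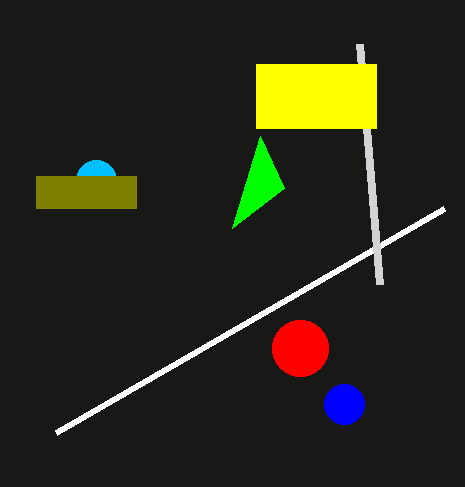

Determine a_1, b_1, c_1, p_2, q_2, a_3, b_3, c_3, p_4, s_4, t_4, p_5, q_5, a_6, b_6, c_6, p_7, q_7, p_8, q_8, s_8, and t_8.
a_1 = 96; b_1 = 180; c_1 = 20; p_2 = 56; q_2 = 432; a_3 = 344; b_3 = 404; c_3 = 20; p_4 = 36; s_4 = 136; t_4 = 208; p_5 = 284; q_5 = 188; a_6 = 300; b_6 = 348; c_6 = 28; p_7 = 380; q_7 = 284; p_8 = 256; q_8 = 64; s_8 = 376; t_8 = 128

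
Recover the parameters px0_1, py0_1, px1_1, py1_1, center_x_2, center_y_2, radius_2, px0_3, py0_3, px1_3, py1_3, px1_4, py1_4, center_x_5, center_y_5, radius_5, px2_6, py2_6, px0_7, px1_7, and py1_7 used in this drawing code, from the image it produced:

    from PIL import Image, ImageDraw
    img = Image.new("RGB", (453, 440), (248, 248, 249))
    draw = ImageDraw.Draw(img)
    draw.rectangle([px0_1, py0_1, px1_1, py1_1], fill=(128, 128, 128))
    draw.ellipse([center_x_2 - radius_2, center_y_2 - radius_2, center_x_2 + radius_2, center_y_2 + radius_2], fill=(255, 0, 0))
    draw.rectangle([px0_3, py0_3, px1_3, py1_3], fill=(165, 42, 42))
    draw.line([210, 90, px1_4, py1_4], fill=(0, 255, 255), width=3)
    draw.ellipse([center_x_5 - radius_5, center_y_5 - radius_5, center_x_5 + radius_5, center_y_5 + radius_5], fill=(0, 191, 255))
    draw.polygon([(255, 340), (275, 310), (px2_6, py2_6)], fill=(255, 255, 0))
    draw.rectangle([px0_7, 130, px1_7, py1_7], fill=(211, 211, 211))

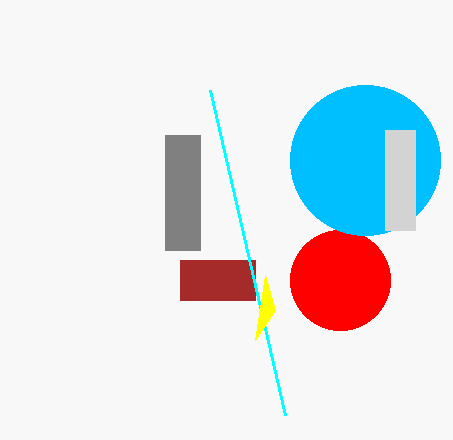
px0_1 = 165; py0_1 = 135; px1_1 = 200; py1_1 = 250; center_x_2 = 340; center_y_2 = 280; radius_2 = 50; px0_3 = 180; py0_3 = 260; px1_3 = 255; py1_3 = 300; px1_4 = 285; py1_4 = 415; center_x_5 = 365; center_y_5 = 160; radius_5 = 75; px2_6 = 265; py2_6 = 275; px0_7 = 385; px1_7 = 415; py1_7 = 230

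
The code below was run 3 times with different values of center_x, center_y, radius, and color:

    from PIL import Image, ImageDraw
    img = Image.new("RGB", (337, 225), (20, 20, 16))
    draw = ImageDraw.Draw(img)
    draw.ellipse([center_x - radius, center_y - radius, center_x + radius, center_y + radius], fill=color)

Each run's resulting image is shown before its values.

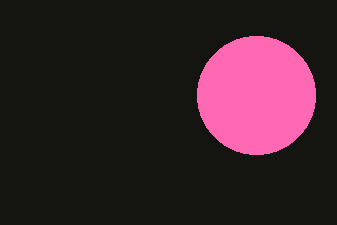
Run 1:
center_x = 256
center_y = 95
radius = 59
color = 'hotpink'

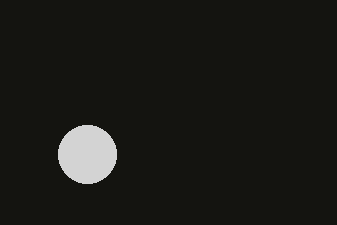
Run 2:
center_x = 87, center_y = 154, radius = 29, color = 'lightgray'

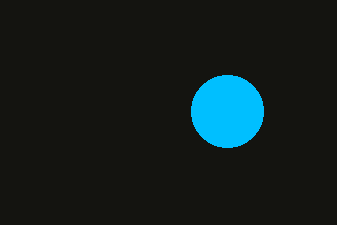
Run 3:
center_x = 227; center_y = 111; radius = 36; color = 'deepskyblue'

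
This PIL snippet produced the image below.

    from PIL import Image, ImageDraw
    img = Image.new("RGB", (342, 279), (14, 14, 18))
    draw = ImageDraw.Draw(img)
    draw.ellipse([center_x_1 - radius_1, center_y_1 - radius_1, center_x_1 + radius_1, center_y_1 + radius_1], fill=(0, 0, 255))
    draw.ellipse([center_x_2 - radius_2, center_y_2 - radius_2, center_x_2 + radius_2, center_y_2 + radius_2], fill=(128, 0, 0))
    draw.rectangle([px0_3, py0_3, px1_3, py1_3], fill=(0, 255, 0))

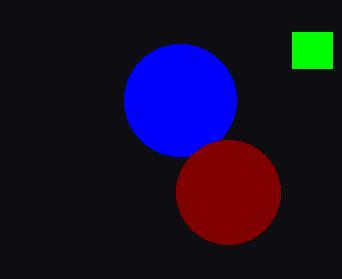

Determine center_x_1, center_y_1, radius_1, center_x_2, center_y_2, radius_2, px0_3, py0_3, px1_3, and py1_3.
center_x_1 = 180; center_y_1 = 100; radius_1 = 56; center_x_2 = 228; center_y_2 = 192; radius_2 = 52; px0_3 = 292; py0_3 = 32; px1_3 = 332; py1_3 = 68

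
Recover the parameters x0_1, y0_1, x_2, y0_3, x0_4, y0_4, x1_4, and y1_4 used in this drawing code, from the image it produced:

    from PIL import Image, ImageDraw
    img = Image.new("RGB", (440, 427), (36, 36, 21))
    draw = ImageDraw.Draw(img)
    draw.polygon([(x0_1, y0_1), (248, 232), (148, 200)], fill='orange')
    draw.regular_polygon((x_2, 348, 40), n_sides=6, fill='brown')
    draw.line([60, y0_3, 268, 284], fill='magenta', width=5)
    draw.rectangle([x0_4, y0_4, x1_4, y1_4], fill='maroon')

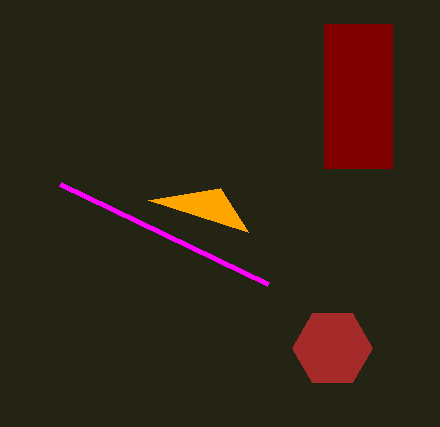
x0_1 = 220; y0_1 = 188; x_2 = 332; y0_3 = 184; x0_4 = 324; y0_4 = 24; x1_4 = 392; y1_4 = 168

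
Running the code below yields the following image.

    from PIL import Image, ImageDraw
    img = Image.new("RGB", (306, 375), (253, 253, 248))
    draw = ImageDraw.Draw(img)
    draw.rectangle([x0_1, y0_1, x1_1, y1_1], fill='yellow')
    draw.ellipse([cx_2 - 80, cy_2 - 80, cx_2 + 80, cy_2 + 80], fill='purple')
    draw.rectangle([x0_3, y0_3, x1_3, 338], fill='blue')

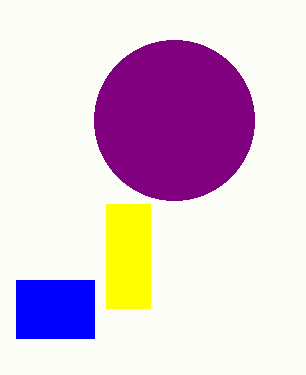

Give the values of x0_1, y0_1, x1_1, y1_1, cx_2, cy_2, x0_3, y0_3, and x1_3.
x0_1 = 106, y0_1 = 204, x1_1 = 150, y1_1 = 308, cx_2 = 174, cy_2 = 120, x0_3 = 16, y0_3 = 280, x1_3 = 94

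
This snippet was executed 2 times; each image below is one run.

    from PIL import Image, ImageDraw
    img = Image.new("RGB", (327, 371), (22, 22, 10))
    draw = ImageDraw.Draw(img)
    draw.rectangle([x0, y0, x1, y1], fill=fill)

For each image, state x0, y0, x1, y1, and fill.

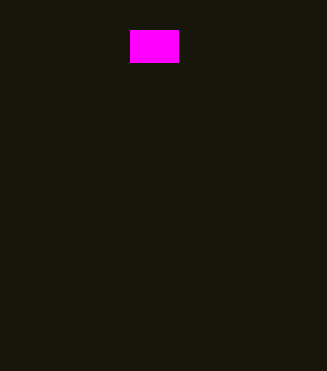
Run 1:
x0 = 130
y0 = 30
x1 = 178
y1 = 62
fill = 'magenta'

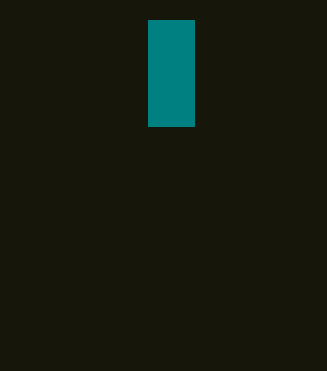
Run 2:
x0 = 148, y0 = 20, x1 = 194, y1 = 126, fill = 'teal'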